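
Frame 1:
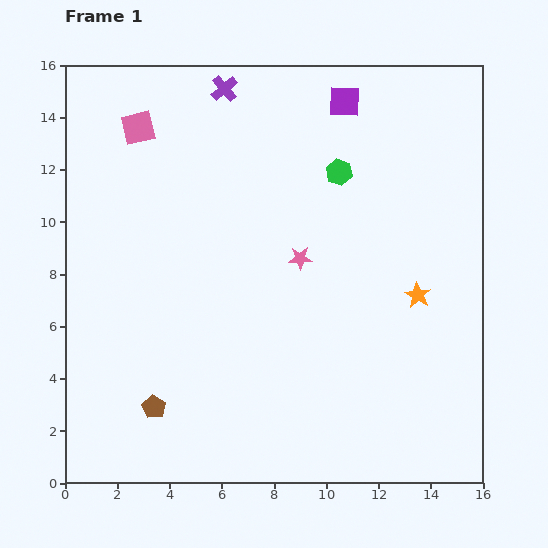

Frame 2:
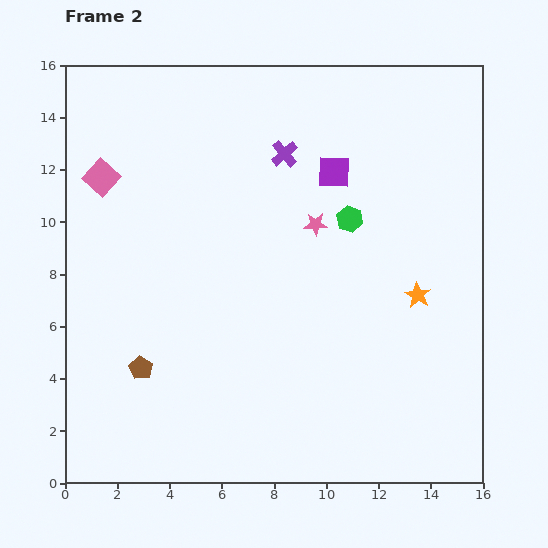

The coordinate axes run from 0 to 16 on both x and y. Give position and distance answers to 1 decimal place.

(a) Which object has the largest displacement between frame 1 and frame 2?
the purple cross

(moved 3.4; next 2.7)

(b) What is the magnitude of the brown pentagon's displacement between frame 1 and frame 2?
1.6

The brown pentagon moved from (3.4, 2.9) to (2.9, 4.4), a distance of √(0.5² + 1.5²) ≈ 1.6.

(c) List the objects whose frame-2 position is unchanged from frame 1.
the orange star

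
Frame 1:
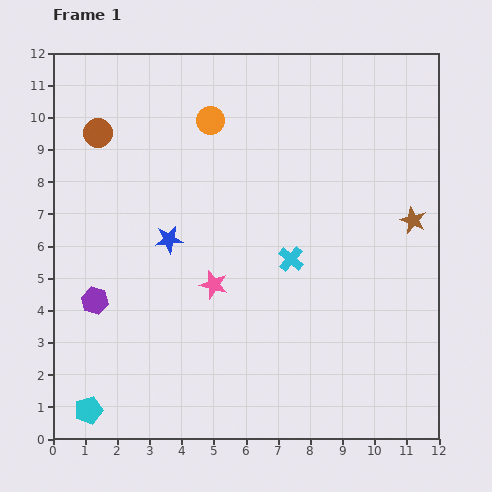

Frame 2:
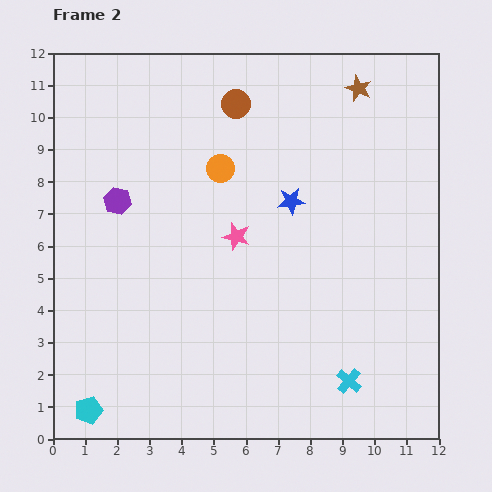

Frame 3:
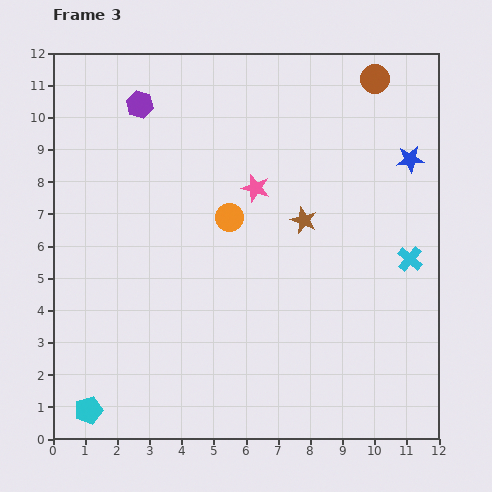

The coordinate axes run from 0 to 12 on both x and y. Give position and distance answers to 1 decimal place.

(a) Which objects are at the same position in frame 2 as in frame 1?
the cyan pentagon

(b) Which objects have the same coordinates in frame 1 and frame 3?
the cyan pentagon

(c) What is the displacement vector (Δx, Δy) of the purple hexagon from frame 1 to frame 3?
(1.4, 6.1)

The purple hexagon was at (1.3, 4.3) in frame 1 and (2.7, 10.4) in frame 3.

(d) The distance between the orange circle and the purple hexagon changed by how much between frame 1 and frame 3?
-2.2

Distance in frame 1: 6.7. Distance in frame 3: 4.5.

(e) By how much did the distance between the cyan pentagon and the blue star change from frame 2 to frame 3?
+3.6

Distance in frame 2: 9.1. Distance in frame 3: 12.7.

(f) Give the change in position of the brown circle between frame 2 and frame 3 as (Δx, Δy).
(4.3, 0.8)

The brown circle was at (5.7, 10.4) in frame 2 and (10.0, 11.2) in frame 3.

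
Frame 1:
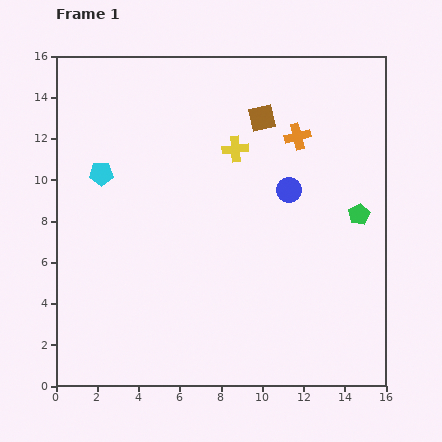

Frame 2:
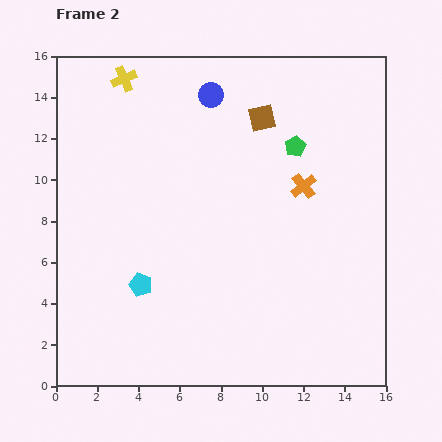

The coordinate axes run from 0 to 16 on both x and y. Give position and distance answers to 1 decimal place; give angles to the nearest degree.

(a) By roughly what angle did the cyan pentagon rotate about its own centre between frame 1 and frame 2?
21° clockwise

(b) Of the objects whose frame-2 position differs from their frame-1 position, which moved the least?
the orange cross

(moved 2.4)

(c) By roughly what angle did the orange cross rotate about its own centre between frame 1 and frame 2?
25° counter-clockwise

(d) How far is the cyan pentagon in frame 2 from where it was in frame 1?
5.7

The cyan pentagon moved from (2.2, 10.3) to (4.1, 4.9), a distance of √(1.9² + 5.4²) ≈ 5.7.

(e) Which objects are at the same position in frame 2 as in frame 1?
the brown square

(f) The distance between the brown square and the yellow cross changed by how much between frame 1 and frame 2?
+5.0

Distance in frame 1: 2.0. Distance in frame 2: 7.0.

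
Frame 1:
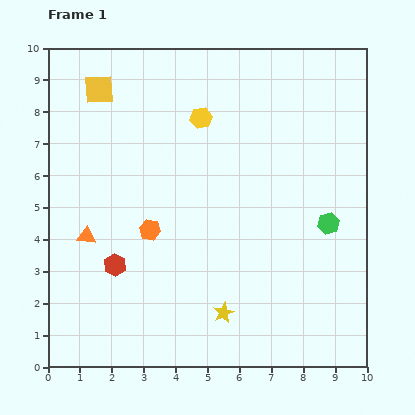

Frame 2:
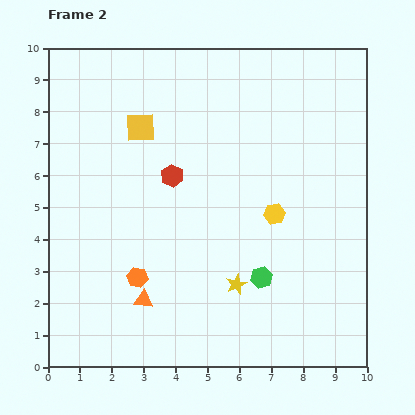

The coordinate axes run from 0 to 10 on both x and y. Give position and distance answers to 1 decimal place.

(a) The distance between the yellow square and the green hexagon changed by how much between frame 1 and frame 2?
-2.3

Distance in frame 1: 8.3. Distance in frame 2: 6.0.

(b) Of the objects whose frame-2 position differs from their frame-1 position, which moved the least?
the yellow star

(moved 1.0)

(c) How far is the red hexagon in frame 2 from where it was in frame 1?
3.3

The red hexagon moved from (2.1, 3.2) to (3.9, 6.0), a distance of √(1.8² + 2.8²) ≈ 3.3.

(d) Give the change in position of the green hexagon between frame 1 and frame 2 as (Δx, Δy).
(-2.1, -1.7)

The green hexagon was at (8.8, 4.5) in frame 1 and (6.7, 2.8) in frame 2.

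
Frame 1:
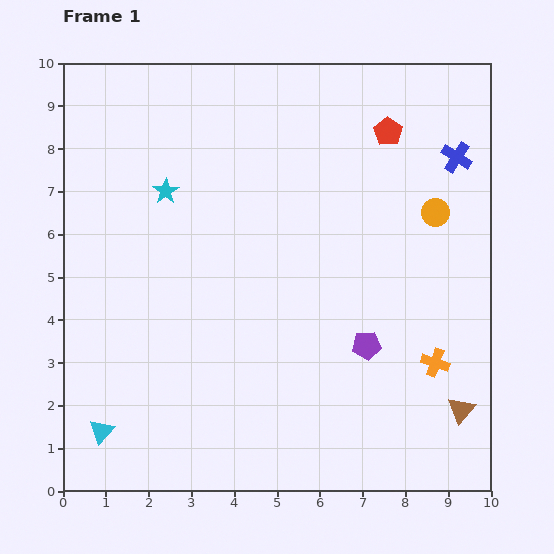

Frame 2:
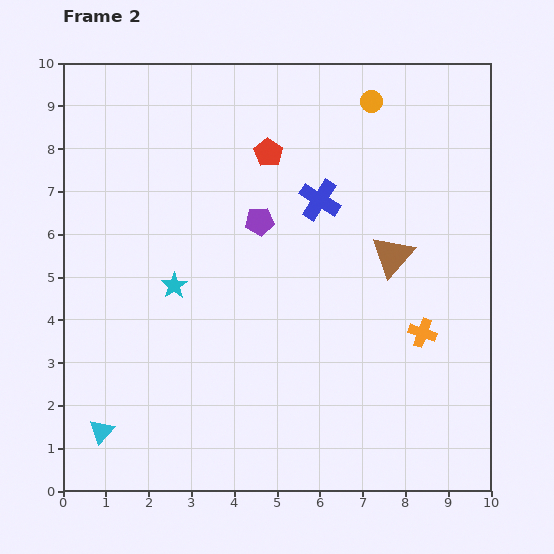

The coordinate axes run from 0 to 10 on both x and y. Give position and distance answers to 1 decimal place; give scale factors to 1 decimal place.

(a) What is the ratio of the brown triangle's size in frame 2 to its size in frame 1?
1.5×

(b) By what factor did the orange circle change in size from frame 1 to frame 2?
0.8×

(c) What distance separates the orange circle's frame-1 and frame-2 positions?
3.0

The orange circle moved from (8.7, 6.5) to (7.2, 9.1), a distance of √(1.5² + 2.6²) ≈ 3.0.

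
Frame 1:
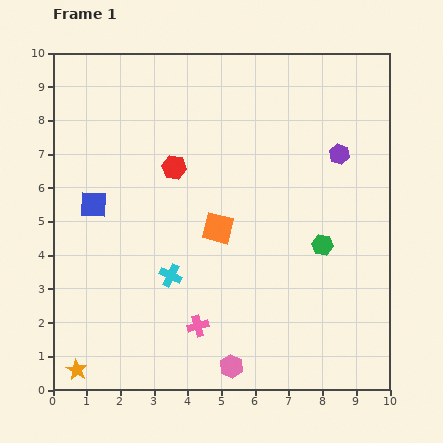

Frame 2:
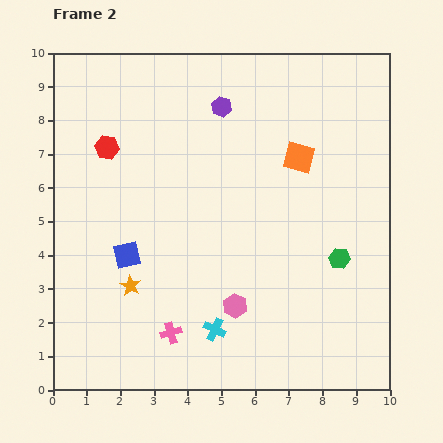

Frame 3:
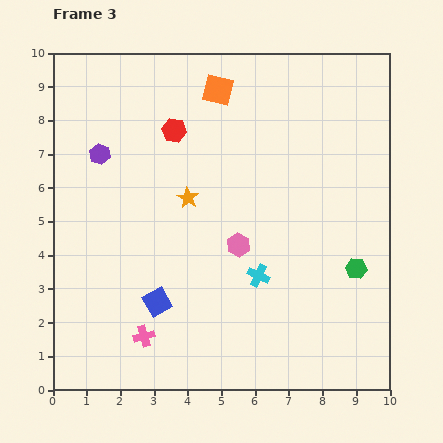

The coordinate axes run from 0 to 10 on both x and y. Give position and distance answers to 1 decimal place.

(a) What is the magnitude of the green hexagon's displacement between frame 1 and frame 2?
0.6

The green hexagon moved from (8.0, 4.3) to (8.5, 3.9), a distance of √(0.5² + 0.4²) ≈ 0.6.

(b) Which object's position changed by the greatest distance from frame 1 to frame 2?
the purple hexagon

(moved 3.8; next 3.2)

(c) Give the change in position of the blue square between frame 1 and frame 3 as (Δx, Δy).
(1.9, -2.9)

The blue square was at (1.2, 5.5) in frame 1 and (3.1, 2.6) in frame 3.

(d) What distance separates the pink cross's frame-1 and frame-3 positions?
1.6

The pink cross moved from (4.3, 1.9) to (2.7, 1.6), a distance of √(1.6² + 0.3²) ≈ 1.6.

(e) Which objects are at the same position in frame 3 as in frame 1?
none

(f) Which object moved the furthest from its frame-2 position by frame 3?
the purple hexagon

(moved 3.9; next 3.1)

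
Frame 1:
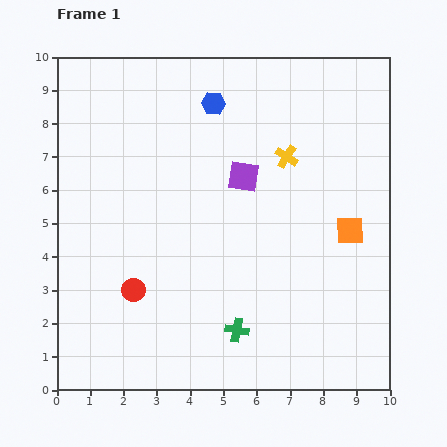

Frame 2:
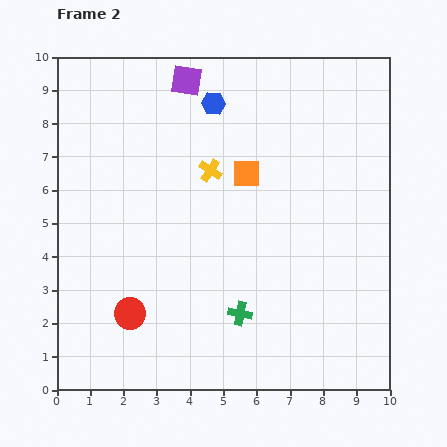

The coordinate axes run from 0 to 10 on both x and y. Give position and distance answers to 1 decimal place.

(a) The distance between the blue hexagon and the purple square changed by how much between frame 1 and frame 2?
-1.3

Distance in frame 1: 2.4. Distance in frame 2: 1.1.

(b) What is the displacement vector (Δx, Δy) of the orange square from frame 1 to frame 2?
(-3.1, 1.7)

The orange square was at (8.8, 4.8) in frame 1 and (5.7, 6.5) in frame 2.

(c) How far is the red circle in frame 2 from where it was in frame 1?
0.7

The red circle moved from (2.3, 3.0) to (2.2, 2.3), a distance of √(0.1² + 0.7²) ≈ 0.7.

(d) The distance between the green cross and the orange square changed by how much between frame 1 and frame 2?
-0.3

Distance in frame 1: 4.5. Distance in frame 2: 4.2.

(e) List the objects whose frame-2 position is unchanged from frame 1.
the blue hexagon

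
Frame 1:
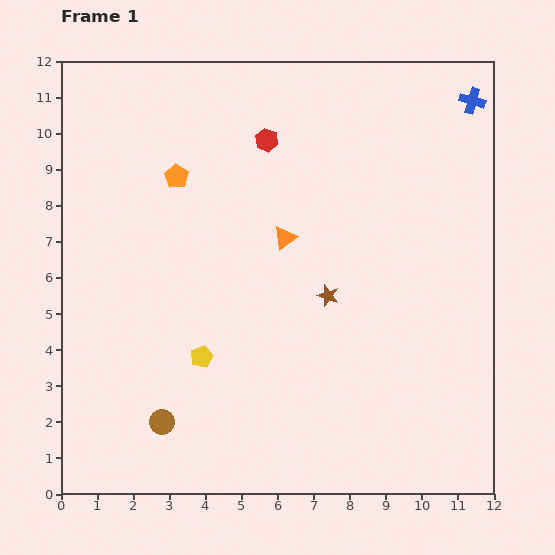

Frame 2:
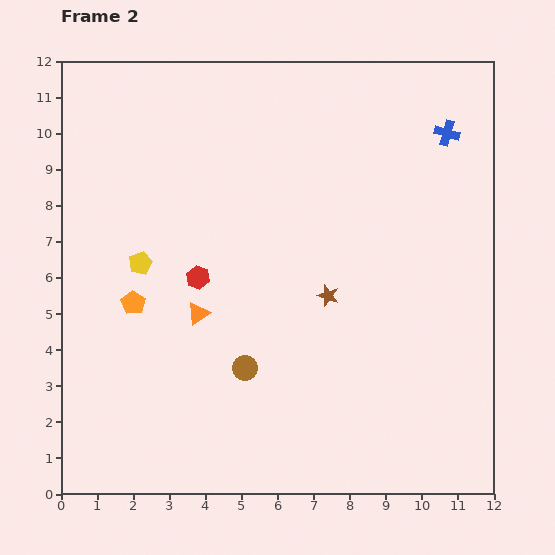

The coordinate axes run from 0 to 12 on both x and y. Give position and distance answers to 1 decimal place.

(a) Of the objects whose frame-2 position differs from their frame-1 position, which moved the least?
the blue cross

(moved 1.1)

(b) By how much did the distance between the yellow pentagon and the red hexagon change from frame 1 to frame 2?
-4.7

Distance in frame 1: 6.3. Distance in frame 2: 1.6.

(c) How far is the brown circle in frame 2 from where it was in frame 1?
2.7

The brown circle moved from (2.8, 2.0) to (5.1, 3.5), a distance of √(2.3² + 1.5²) ≈ 2.7.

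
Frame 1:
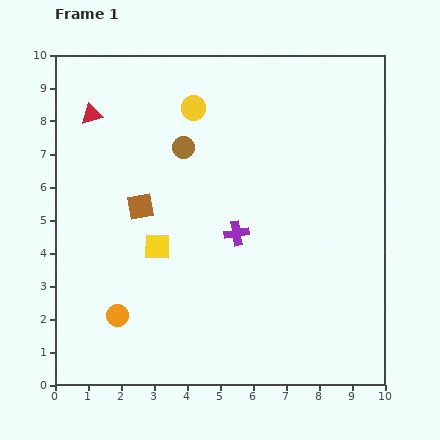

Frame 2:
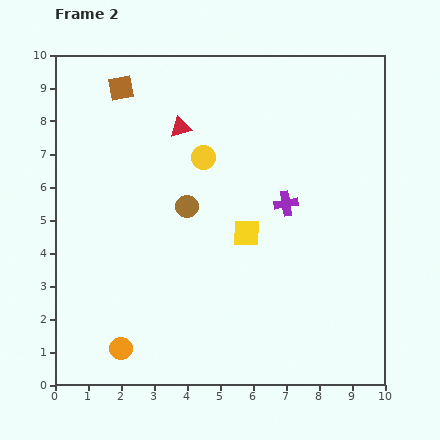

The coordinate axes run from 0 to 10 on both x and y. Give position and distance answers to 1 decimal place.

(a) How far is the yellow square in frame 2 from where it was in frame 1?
2.7

The yellow square moved from (3.1, 4.2) to (5.8, 4.6), a distance of √(2.7² + 0.4²) ≈ 2.7.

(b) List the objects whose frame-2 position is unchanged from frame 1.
none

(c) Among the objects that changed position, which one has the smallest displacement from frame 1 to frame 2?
the orange circle

(moved 1.0)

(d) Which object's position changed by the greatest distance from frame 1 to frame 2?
the brown square

(moved 3.6; next 2.7)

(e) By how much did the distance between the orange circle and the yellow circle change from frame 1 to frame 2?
-0.4

Distance in frame 1: 6.7. Distance in frame 2: 6.3.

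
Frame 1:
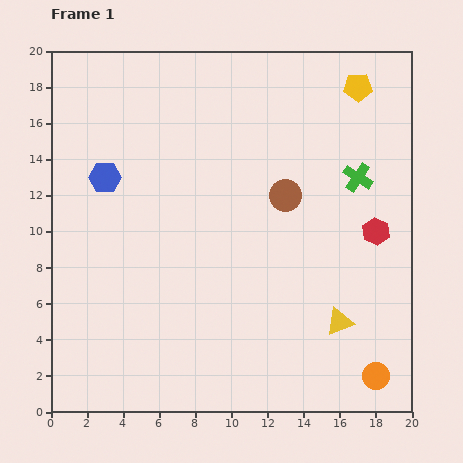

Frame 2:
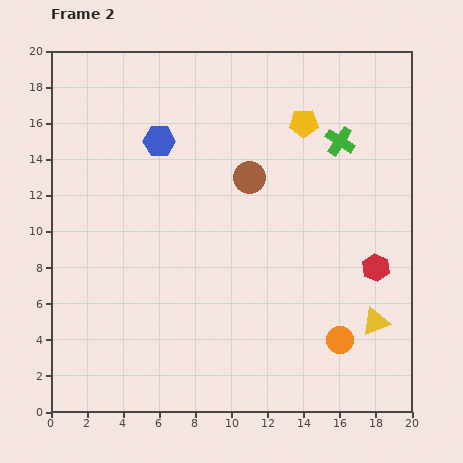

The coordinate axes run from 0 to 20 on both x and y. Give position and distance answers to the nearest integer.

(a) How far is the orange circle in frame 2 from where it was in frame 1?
3

The orange circle moved from (18, 2) to (16, 4), a distance of √(2² + 2²) ≈ 3.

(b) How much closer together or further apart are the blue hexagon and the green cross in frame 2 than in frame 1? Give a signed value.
-4

Distance in frame 1: 14. Distance in frame 2: 10.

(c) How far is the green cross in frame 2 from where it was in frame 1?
2

The green cross moved from (17, 13) to (16, 15), a distance of √(1² + 2²) ≈ 2.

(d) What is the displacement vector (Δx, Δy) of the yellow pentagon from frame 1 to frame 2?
(-3, -2)

The yellow pentagon was at (17, 18) in frame 1 and (14, 16) in frame 2.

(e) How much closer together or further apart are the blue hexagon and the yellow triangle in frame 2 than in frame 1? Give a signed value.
+1

Distance in frame 1: 15. Distance in frame 2: 16.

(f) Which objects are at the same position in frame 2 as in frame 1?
none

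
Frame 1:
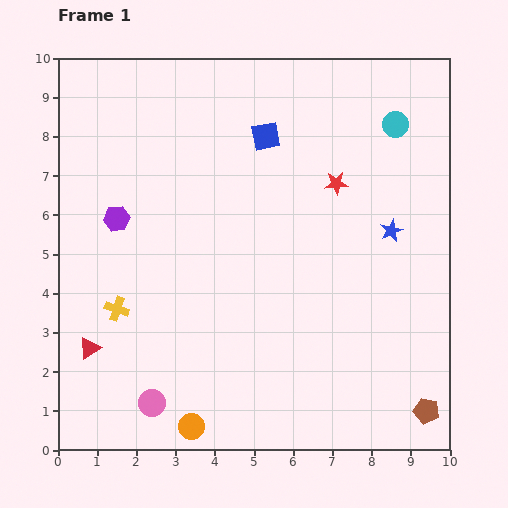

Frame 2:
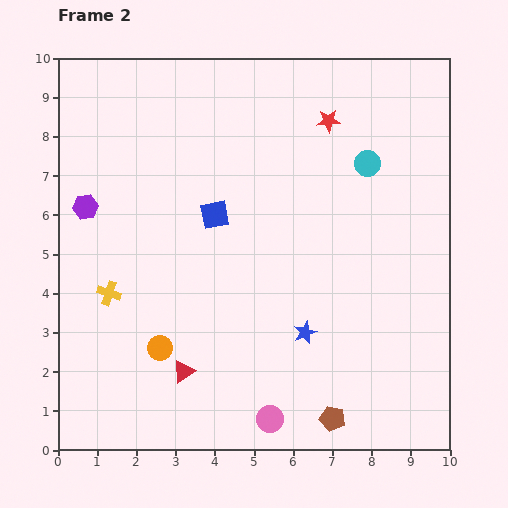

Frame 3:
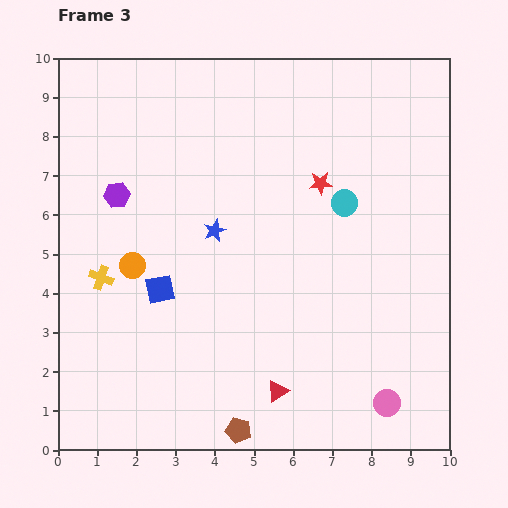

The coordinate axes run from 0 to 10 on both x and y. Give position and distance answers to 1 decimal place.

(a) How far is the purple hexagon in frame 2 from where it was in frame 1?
0.9

The purple hexagon moved from (1.5, 5.9) to (0.7, 6.2), a distance of √(0.8² + 0.3²) ≈ 0.9.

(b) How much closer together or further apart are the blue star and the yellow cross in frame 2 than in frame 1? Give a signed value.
-2.2

Distance in frame 1: 7.3. Distance in frame 2: 5.1.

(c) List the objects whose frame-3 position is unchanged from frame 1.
none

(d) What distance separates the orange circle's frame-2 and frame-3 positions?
2.2

The orange circle moved from (2.6, 2.6) to (1.9, 4.7), a distance of √(0.7² + 2.1²) ≈ 2.2.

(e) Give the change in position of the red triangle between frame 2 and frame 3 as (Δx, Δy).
(2.4, -0.5)

The red triangle was at (3.2, 2.0) in frame 2 and (5.6, 1.5) in frame 3.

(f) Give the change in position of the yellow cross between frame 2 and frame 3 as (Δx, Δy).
(-0.2, 0.4)

The yellow cross was at (1.3, 4.0) in frame 2 and (1.1, 4.4) in frame 3.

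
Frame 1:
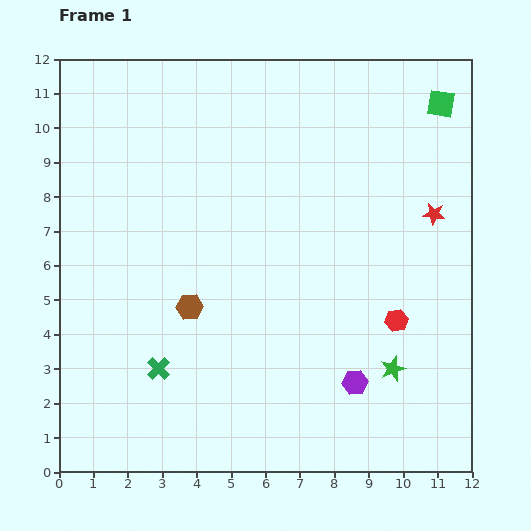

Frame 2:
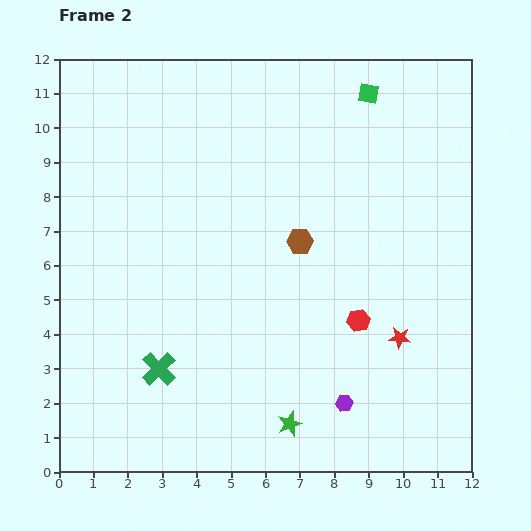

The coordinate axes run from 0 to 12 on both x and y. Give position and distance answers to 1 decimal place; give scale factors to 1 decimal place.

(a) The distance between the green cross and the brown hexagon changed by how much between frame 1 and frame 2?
+3.5

Distance in frame 1: 2.0. Distance in frame 2: 5.5.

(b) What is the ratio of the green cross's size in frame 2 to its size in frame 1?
1.5×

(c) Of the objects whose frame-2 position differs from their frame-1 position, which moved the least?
the purple hexagon

(moved 0.7)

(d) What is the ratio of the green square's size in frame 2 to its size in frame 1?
0.7×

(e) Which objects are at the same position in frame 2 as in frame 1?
the green cross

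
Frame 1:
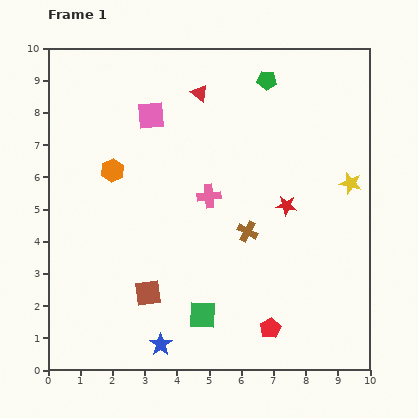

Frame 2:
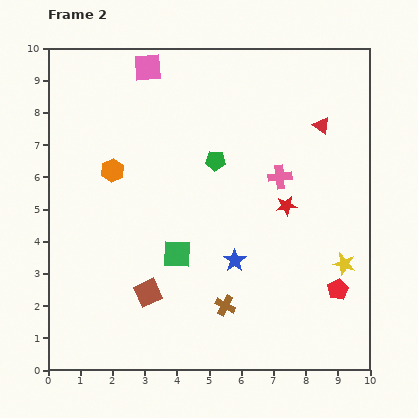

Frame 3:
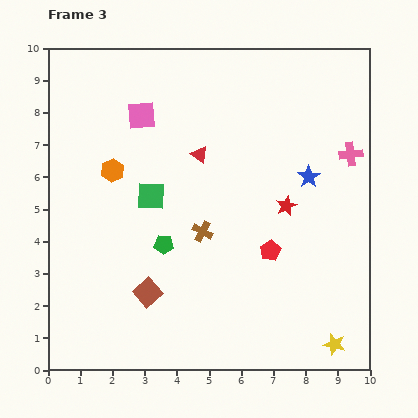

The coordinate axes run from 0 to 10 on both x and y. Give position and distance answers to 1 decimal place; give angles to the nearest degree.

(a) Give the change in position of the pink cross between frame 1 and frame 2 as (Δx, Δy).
(2.2, 0.6)

The pink cross was at (5.0, 5.4) in frame 1 and (7.2, 6.0) in frame 2.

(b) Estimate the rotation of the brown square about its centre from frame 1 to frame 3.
34° counter-clockwise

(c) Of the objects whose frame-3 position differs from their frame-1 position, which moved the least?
the pink square

(moved 0.3)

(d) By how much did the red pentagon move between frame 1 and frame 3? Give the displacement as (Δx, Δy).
(0.0, 2.4)

The red pentagon was at (6.9, 1.3) in frame 1 and (6.9, 3.7) in frame 3.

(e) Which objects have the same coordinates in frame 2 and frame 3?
the brown square, the red star, the orange hexagon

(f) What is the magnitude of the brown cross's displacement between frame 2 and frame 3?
2.4

The brown cross moved from (5.5, 2.0) to (4.8, 4.3), a distance of √(0.7² + 2.3²) ≈ 2.4.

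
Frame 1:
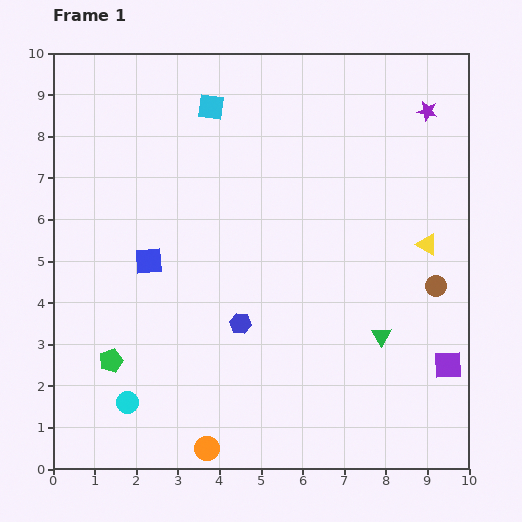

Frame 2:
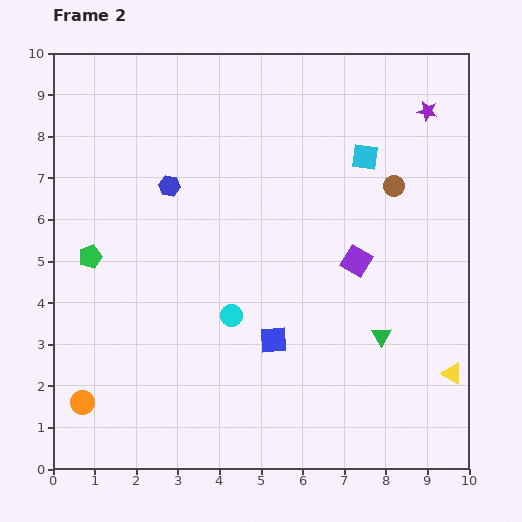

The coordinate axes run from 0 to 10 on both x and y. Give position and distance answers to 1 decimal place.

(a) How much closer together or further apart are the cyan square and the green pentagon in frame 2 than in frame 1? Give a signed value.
+0.4

Distance in frame 1: 6.6. Distance in frame 2: 7.0.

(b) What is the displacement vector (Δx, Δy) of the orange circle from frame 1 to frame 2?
(-3.0, 1.1)

The orange circle was at (3.7, 0.5) in frame 1 and (0.7, 1.6) in frame 2.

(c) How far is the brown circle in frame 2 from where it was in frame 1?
2.6

The brown circle moved from (9.2, 4.4) to (8.2, 6.8), a distance of √(1.0² + 2.4²) ≈ 2.6.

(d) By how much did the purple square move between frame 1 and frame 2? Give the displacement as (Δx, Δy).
(-2.2, 2.5)

The purple square was at (9.5, 2.5) in frame 1 and (7.3, 5.0) in frame 2.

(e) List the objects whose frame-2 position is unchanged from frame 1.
the green triangle, the purple star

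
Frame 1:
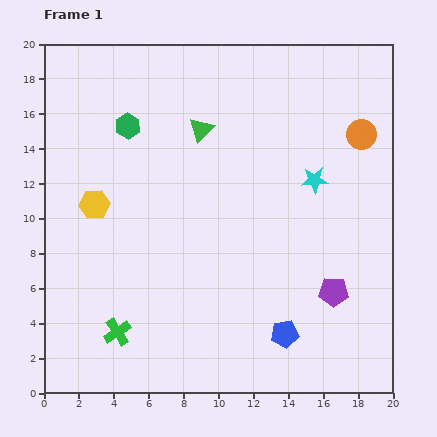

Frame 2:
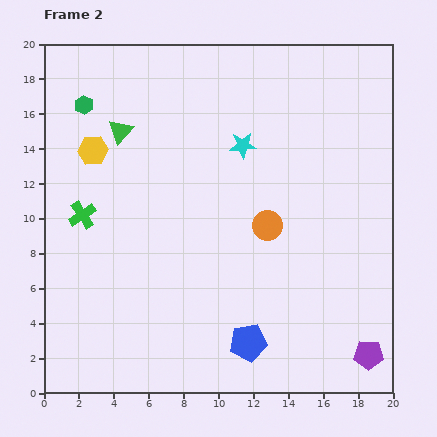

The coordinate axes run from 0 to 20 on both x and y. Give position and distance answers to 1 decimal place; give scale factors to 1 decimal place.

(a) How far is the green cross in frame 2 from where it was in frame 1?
7.0

The green cross moved from (4.2, 3.5) to (2.2, 10.2), a distance of √(2.0² + 6.7²) ≈ 7.0.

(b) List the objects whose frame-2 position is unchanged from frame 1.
none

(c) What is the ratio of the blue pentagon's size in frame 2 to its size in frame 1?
1.4×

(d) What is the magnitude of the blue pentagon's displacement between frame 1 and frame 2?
2.2

The blue pentagon moved from (13.8, 3.4) to (11.7, 2.9), a distance of √(2.1² + 0.5²) ≈ 2.2.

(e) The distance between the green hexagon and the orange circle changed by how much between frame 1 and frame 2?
-0.8

Distance in frame 1: 13.4. Distance in frame 2: 12.6.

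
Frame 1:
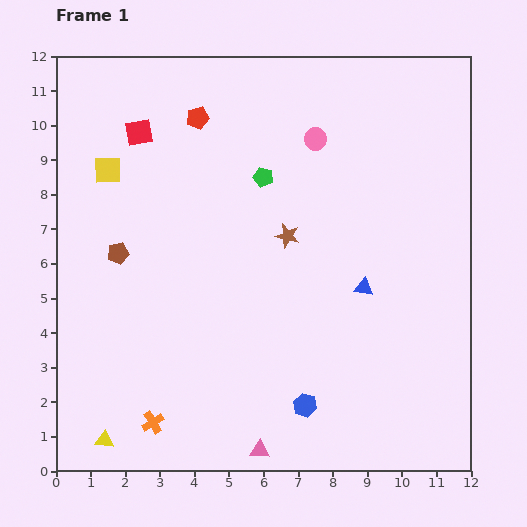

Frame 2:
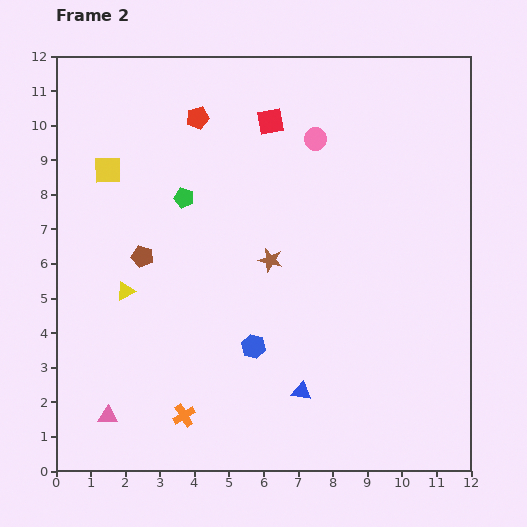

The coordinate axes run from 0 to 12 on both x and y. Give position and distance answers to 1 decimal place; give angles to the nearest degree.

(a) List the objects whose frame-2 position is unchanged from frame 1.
the yellow square, the pink circle, the red pentagon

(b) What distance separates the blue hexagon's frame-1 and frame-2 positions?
2.3

The blue hexagon moved from (7.2, 1.9) to (5.7, 3.6), a distance of √(1.5² + 1.7²) ≈ 2.3.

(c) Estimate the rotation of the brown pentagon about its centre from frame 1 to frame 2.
27° clockwise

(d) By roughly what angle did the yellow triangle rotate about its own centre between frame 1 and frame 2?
34° counter-clockwise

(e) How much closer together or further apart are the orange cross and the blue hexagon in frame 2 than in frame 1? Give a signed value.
-1.6

Distance in frame 1: 4.4. Distance in frame 2: 2.8.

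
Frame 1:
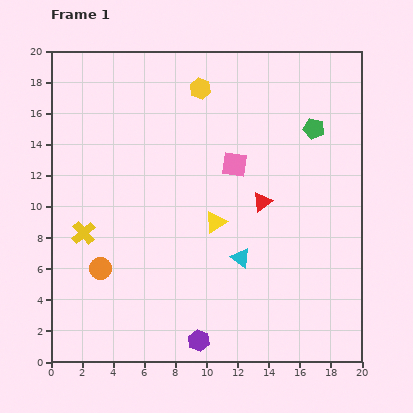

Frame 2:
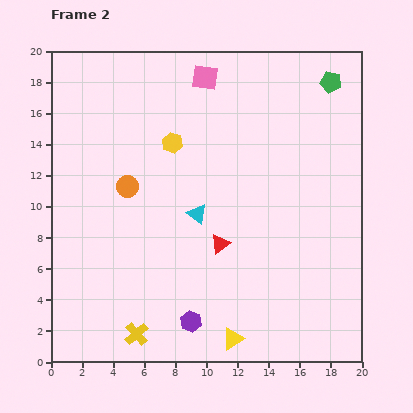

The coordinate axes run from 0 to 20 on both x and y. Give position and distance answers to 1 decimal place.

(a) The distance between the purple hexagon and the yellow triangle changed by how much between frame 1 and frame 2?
-4.8

Distance in frame 1: 7.7. Distance in frame 2: 2.9.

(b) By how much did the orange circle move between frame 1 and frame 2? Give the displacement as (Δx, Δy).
(1.7, 5.3)

The orange circle was at (3.2, 6.0) in frame 1 and (4.9, 11.3) in frame 2.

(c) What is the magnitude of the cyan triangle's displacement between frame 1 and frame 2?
4.0

The cyan triangle moved from (12.2, 6.7) to (9.4, 9.5), a distance of √(2.8² + 2.8²) ≈ 4.0.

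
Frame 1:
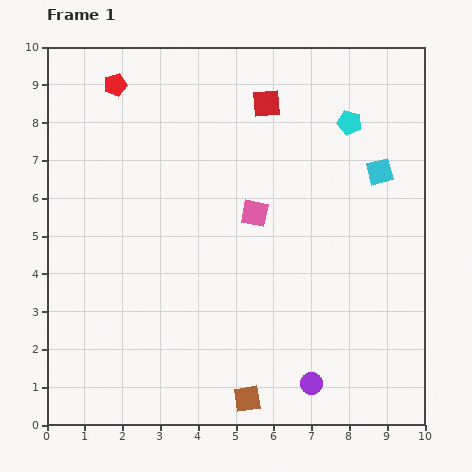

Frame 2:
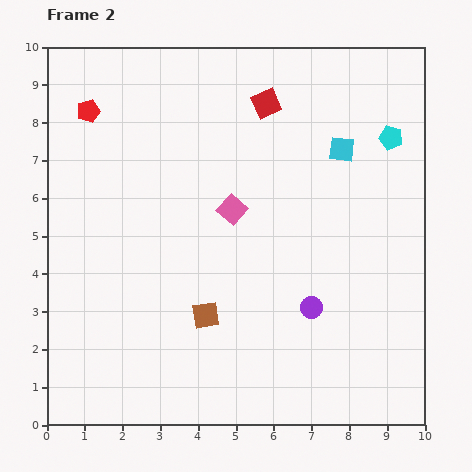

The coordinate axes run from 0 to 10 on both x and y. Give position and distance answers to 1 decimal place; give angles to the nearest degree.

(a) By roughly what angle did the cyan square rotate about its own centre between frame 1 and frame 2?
21° clockwise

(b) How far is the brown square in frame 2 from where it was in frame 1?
2.5

The brown square moved from (5.3, 0.7) to (4.2, 2.9), a distance of √(1.1² + 2.2²) ≈ 2.5.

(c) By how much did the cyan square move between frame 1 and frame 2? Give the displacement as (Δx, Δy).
(-1.0, 0.6)

The cyan square was at (8.8, 6.7) in frame 1 and (7.8, 7.3) in frame 2.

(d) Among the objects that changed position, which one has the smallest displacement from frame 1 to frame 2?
the pink square

(moved 0.6)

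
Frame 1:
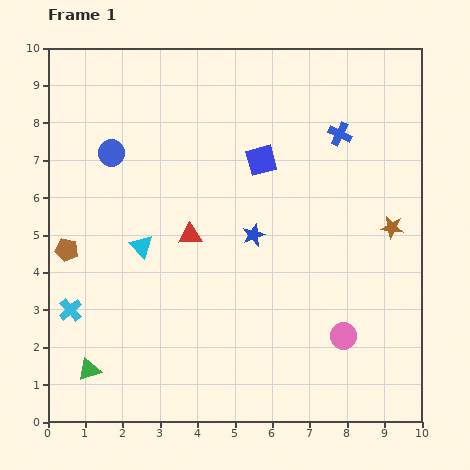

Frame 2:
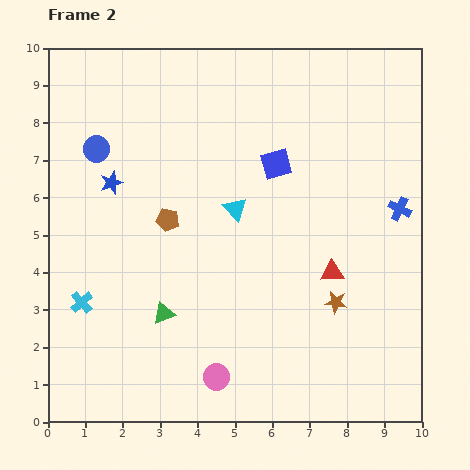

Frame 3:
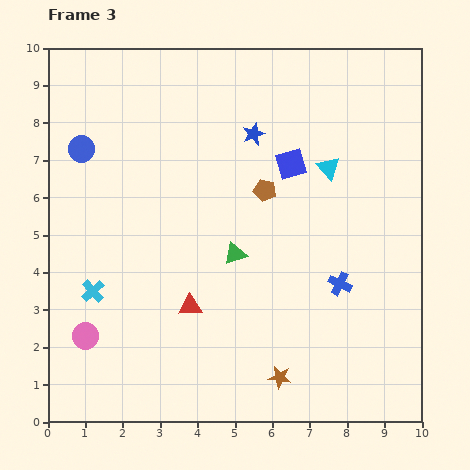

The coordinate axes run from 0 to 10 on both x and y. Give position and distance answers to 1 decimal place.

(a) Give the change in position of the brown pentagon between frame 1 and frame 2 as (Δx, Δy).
(2.7, 0.8)

The brown pentagon was at (0.5, 4.6) in frame 1 and (3.2, 5.4) in frame 2.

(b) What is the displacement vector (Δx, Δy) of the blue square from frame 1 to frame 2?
(0.4, -0.1)

The blue square was at (5.7, 7.0) in frame 1 and (6.1, 6.9) in frame 2.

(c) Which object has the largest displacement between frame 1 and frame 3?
the pink circle

(moved 6.9; next 5.5)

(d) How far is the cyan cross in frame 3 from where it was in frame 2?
0.4

The cyan cross moved from (0.9, 3.2) to (1.2, 3.5), a distance of √(0.3² + 0.3²) ≈ 0.4.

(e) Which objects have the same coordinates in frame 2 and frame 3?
none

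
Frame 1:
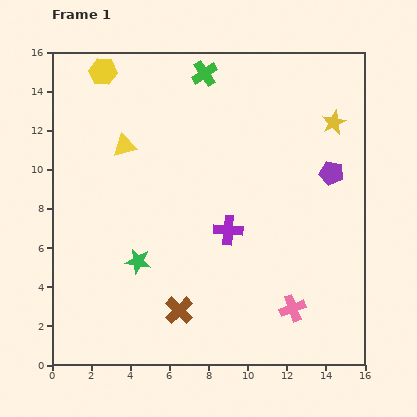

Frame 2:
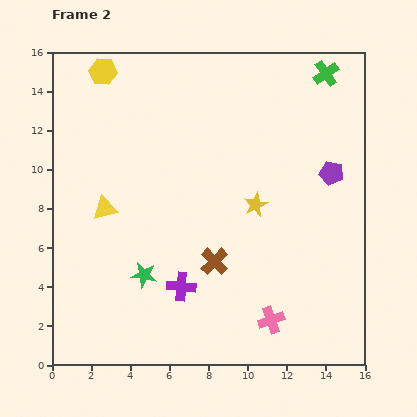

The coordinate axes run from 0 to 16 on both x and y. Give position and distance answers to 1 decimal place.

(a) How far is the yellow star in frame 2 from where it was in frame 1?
5.8

The yellow star moved from (14.4, 12.4) to (10.4, 8.2), a distance of √(4.0² + 4.2²) ≈ 5.8.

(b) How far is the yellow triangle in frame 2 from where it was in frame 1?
3.4

The yellow triangle moved from (3.7, 11.2) to (2.7, 8.0), a distance of √(1.0² + 3.2²) ≈ 3.4.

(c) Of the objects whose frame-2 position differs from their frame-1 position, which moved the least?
the green star

(moved 0.8)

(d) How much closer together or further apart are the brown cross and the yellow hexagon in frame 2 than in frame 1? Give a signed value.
-1.5

Distance in frame 1: 12.8. Distance in frame 2: 11.3.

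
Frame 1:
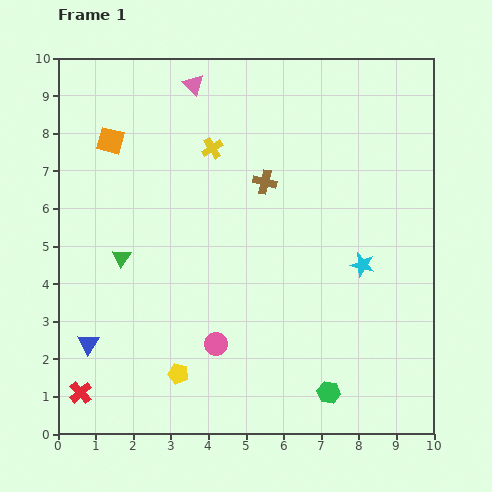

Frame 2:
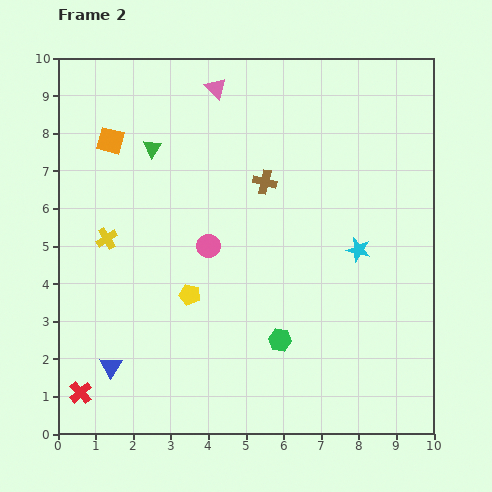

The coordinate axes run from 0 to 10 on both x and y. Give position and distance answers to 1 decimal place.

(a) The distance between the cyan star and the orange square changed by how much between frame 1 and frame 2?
-0.3

Distance in frame 1: 7.5. Distance in frame 2: 7.2.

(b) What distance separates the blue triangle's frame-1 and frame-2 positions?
0.8

The blue triangle moved from (0.8, 2.4) to (1.4, 1.8), a distance of √(0.6² + 0.6²) ≈ 0.8.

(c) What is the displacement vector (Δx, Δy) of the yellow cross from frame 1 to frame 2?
(-2.8, -2.4)

The yellow cross was at (4.1, 7.6) in frame 1 and (1.3, 5.2) in frame 2.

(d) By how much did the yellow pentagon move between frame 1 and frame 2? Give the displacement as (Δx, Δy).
(0.3, 2.1)

The yellow pentagon was at (3.2, 1.6) in frame 1 and (3.5, 3.7) in frame 2.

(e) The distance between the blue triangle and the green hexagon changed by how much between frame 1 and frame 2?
-1.9

Distance in frame 1: 6.5. Distance in frame 2: 4.6.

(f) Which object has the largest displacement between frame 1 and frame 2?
the yellow cross

(moved 3.7; next 3.0)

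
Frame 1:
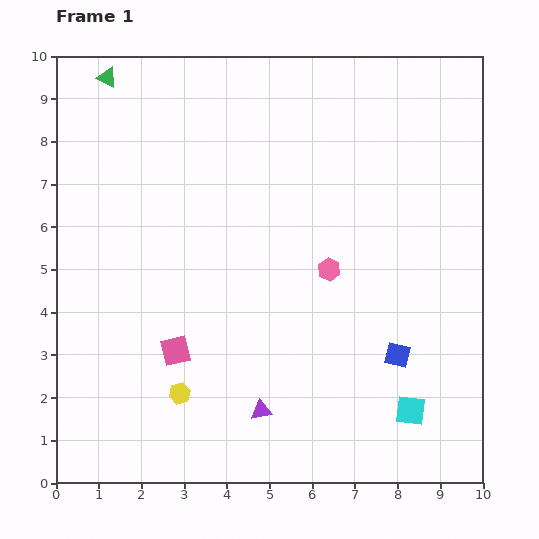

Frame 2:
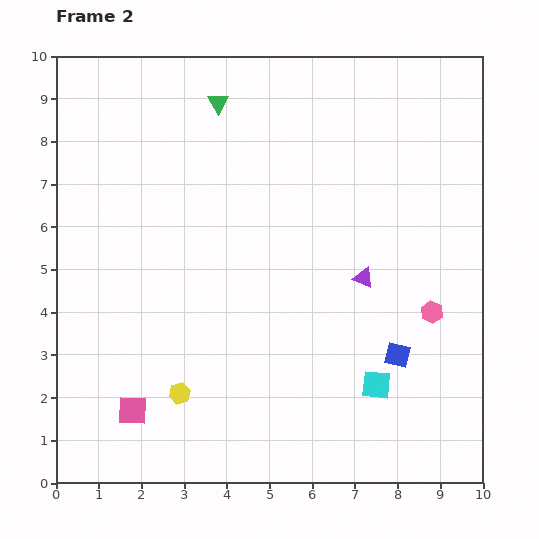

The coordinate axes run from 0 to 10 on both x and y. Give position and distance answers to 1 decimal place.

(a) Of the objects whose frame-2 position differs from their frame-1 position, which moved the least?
the cyan square

(moved 1.0)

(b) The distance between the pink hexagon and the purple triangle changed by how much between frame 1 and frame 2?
-1.9

Distance in frame 1: 3.7. Distance in frame 2: 1.8.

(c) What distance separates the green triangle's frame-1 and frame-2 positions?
2.7

The green triangle moved from (1.2, 9.5) to (3.8, 8.9), a distance of √(2.6² + 0.6²) ≈ 2.7.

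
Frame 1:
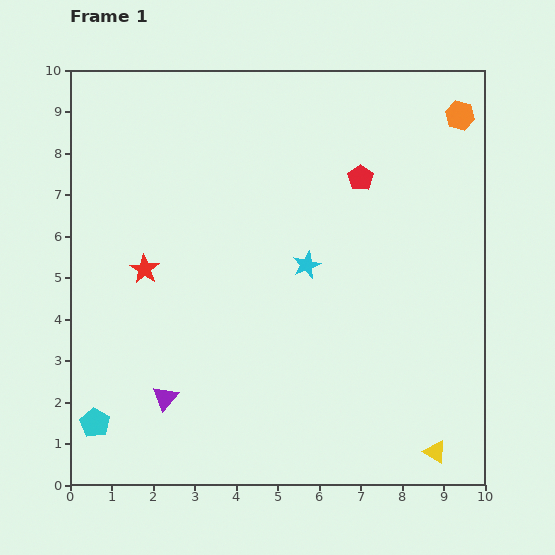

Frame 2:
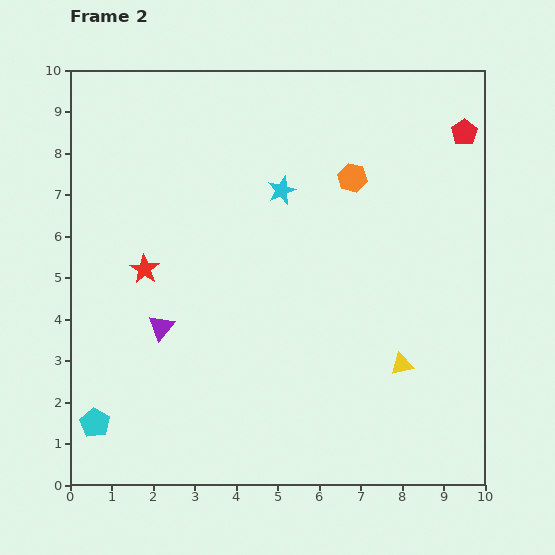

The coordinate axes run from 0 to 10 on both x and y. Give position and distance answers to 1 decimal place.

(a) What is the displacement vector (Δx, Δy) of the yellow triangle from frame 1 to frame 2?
(-0.8, 2.1)

The yellow triangle was at (8.8, 0.8) in frame 1 and (8.0, 2.9) in frame 2.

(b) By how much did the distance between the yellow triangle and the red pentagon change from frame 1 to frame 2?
-1.0

Distance in frame 1: 6.8. Distance in frame 2: 5.8.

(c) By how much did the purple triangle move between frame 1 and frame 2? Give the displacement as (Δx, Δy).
(-0.1, 1.7)

The purple triangle was at (2.3, 2.1) in frame 1 and (2.2, 3.8) in frame 2.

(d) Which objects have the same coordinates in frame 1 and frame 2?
the cyan pentagon, the red star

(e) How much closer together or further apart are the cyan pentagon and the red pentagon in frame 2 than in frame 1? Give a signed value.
+2.6

Distance in frame 1: 8.7. Distance in frame 2: 11.3.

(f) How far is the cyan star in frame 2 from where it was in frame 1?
1.9

The cyan star moved from (5.7, 5.3) to (5.1, 7.1), a distance of √(0.6² + 1.8²) ≈ 1.9.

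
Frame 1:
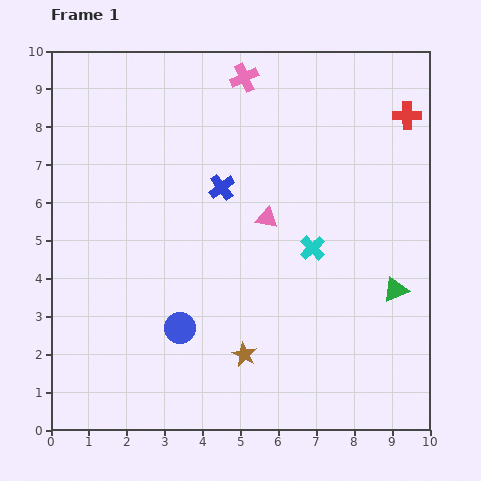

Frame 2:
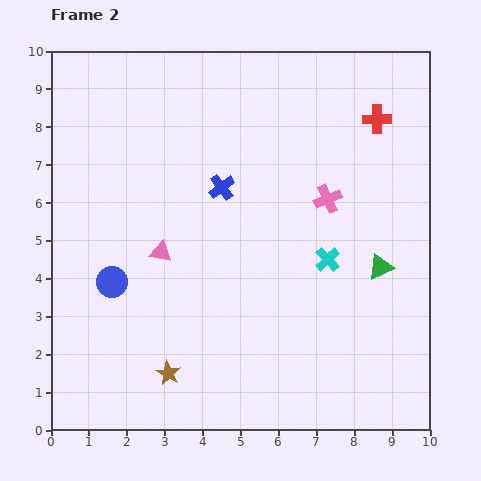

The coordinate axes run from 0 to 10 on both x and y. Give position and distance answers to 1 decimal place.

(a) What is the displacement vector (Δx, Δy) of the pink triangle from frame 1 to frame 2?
(-2.8, -0.9)

The pink triangle was at (5.7, 5.6) in frame 1 and (2.9, 4.7) in frame 2.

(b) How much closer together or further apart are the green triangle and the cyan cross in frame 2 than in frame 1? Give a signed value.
-1.1

Distance in frame 1: 2.5. Distance in frame 2: 1.4.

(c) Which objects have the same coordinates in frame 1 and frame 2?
the blue cross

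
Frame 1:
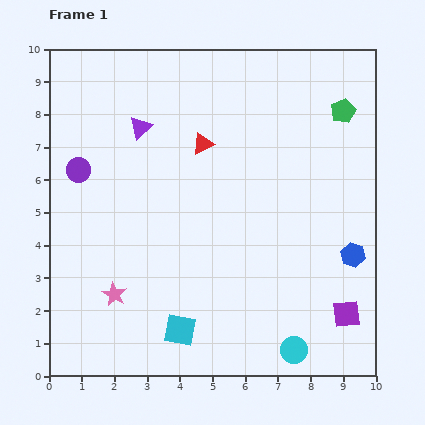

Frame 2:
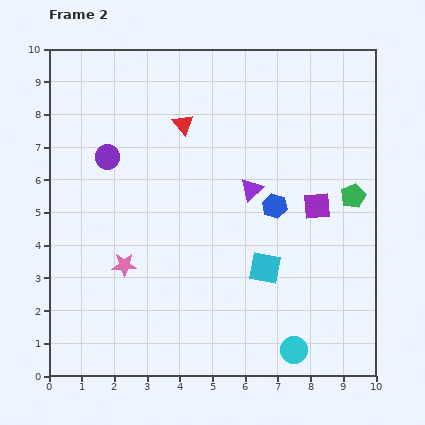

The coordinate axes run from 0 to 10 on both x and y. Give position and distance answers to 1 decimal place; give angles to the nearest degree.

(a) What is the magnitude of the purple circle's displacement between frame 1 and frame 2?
1.0

The purple circle moved from (0.9, 6.3) to (1.8, 6.7), a distance of √(0.9² + 0.4²) ≈ 1.0.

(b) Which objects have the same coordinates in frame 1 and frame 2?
the cyan circle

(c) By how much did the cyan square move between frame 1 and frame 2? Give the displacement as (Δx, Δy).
(2.6, 1.9)

The cyan square was at (4.0, 1.4) in frame 1 and (6.6, 3.3) in frame 2.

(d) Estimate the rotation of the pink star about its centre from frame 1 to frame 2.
29° counter-clockwise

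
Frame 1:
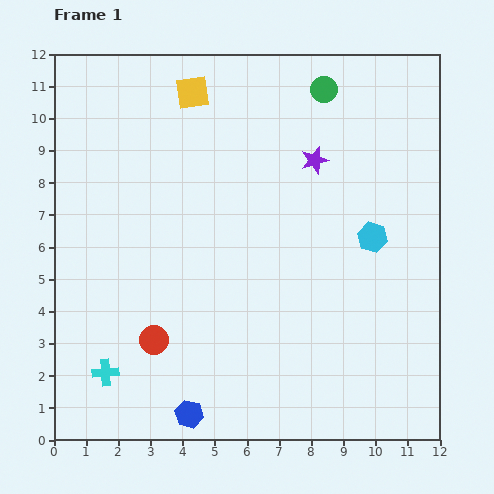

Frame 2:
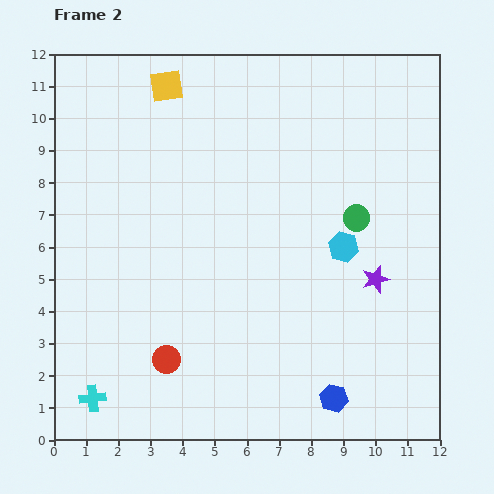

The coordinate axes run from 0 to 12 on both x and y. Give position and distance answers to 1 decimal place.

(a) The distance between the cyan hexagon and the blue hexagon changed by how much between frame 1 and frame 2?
-3.2

Distance in frame 1: 7.9. Distance in frame 2: 4.7.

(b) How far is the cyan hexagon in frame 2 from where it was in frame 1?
0.9

The cyan hexagon moved from (9.9, 6.3) to (9.0, 6.0), a distance of √(0.9² + 0.3²) ≈ 0.9.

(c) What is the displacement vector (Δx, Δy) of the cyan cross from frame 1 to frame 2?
(-0.4, -0.8)

The cyan cross was at (1.6, 2.1) in frame 1 and (1.2, 1.3) in frame 2.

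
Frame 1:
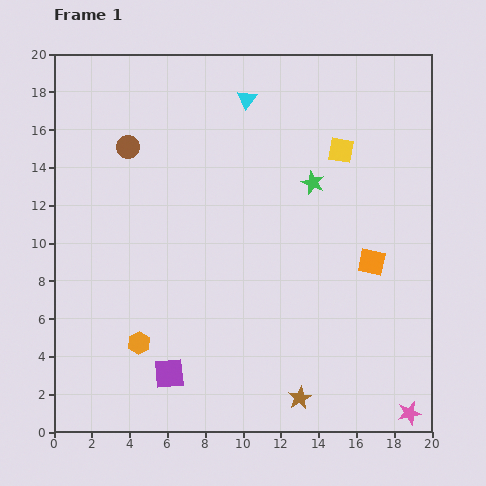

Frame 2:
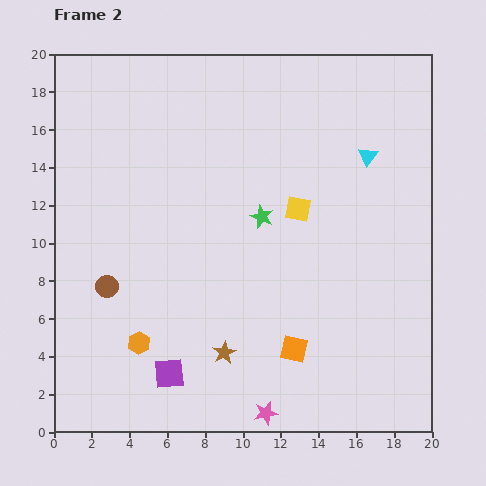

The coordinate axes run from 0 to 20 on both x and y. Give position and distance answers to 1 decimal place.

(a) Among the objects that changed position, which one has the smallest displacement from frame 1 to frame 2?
the green star

(moved 3.2)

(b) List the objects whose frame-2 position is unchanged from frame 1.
the purple square, the orange hexagon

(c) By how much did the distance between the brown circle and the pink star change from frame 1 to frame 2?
-9.8

Distance in frame 1: 20.5. Distance in frame 2: 10.7.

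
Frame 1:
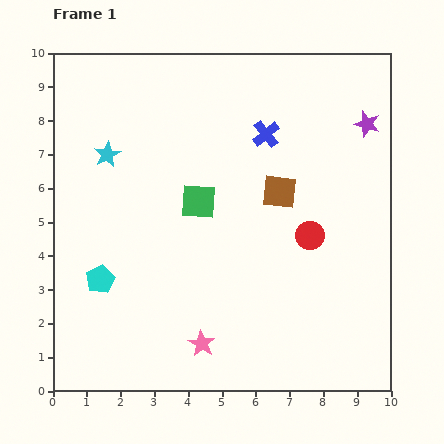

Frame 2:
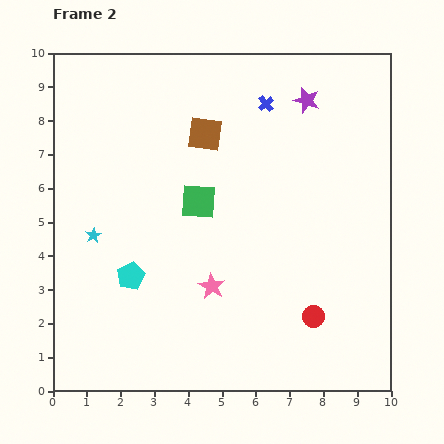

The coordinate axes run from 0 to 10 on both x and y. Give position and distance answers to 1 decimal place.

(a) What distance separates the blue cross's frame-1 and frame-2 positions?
0.9

The blue cross moved from (6.3, 7.6) to (6.3, 8.5), a distance of √(0.0² + 0.9²) ≈ 0.9.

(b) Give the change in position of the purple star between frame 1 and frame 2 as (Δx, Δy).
(-1.8, 0.7)

The purple star was at (9.3, 7.9) in frame 1 and (7.5, 8.6) in frame 2.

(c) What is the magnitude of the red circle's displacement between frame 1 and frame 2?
2.4

The red circle moved from (7.6, 4.6) to (7.7, 2.2), a distance of √(0.1² + 2.4²) ≈ 2.4.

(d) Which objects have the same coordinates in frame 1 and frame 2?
the green square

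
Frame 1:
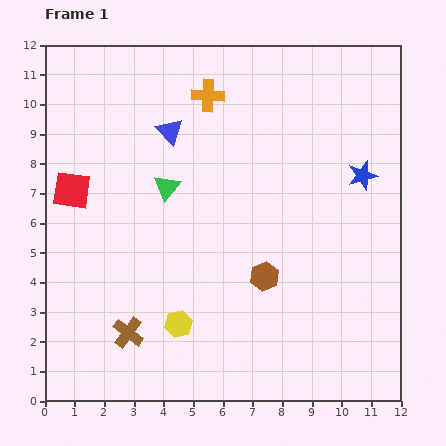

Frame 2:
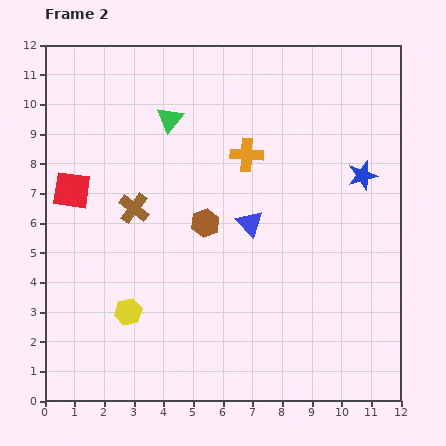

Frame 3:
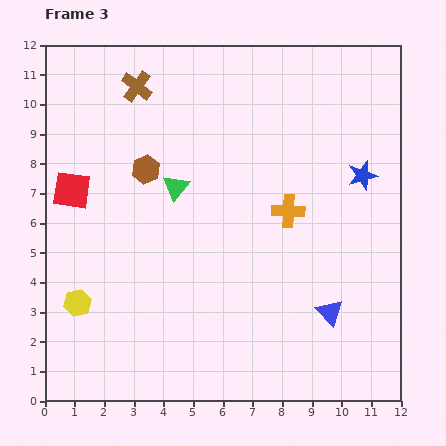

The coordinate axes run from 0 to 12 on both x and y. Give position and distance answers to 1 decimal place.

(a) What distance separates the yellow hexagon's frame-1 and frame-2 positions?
1.7

The yellow hexagon moved from (4.5, 2.6) to (2.8, 3.0), a distance of √(1.7² + 0.4²) ≈ 1.7.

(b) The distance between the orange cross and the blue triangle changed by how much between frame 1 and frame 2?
+0.5

Distance in frame 1: 1.8. Distance in frame 2: 2.3.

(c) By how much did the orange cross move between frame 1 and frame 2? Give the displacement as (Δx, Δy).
(1.3, -2.0)

The orange cross was at (5.5, 10.3) in frame 1 and (6.8, 8.3) in frame 2.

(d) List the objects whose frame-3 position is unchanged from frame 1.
the red square, the blue star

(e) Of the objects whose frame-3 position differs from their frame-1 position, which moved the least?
the green triangle

(moved 0.3)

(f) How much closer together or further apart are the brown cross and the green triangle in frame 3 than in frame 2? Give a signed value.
+0.4

Distance in frame 2: 3.2. Distance in frame 3: 3.6.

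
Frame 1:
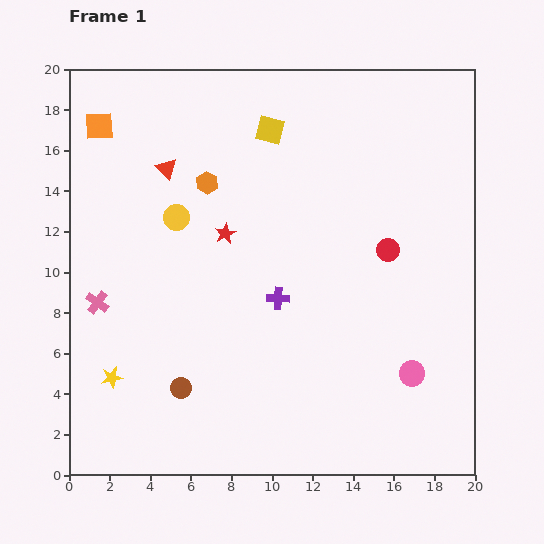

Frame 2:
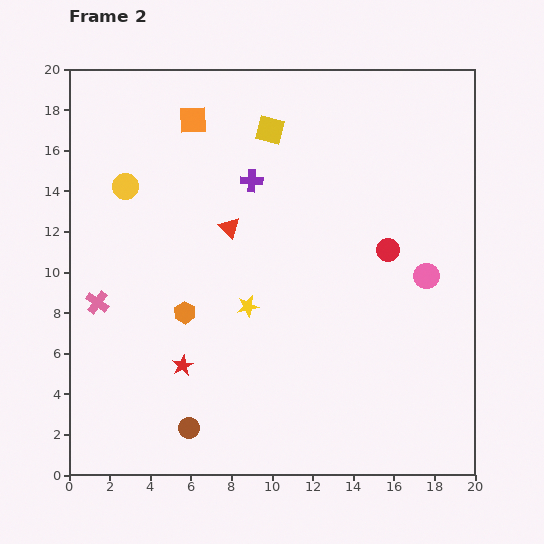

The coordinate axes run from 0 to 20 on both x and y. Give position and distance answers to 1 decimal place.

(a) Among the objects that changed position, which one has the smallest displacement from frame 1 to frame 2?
the brown circle

(moved 2.0)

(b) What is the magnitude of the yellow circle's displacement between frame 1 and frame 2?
2.9

The yellow circle moved from (5.3, 12.7) to (2.8, 14.2), a distance of √(2.5² + 1.5²) ≈ 2.9.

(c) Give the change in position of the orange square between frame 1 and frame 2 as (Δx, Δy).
(4.6, 0.3)

The orange square was at (1.5, 17.2) in frame 1 and (6.1, 17.5) in frame 2.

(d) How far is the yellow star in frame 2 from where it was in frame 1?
7.6

The yellow star moved from (2.1, 4.8) to (8.8, 8.3), a distance of √(6.7² + 3.5²) ≈ 7.6.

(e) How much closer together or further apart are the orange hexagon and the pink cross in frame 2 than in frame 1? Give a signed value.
-3.7

Distance in frame 1: 8.0. Distance in frame 2: 4.3.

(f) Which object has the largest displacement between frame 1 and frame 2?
the yellow star

(moved 7.6; next 6.8)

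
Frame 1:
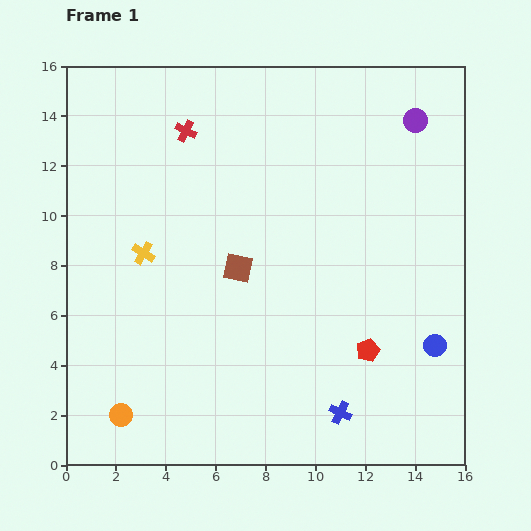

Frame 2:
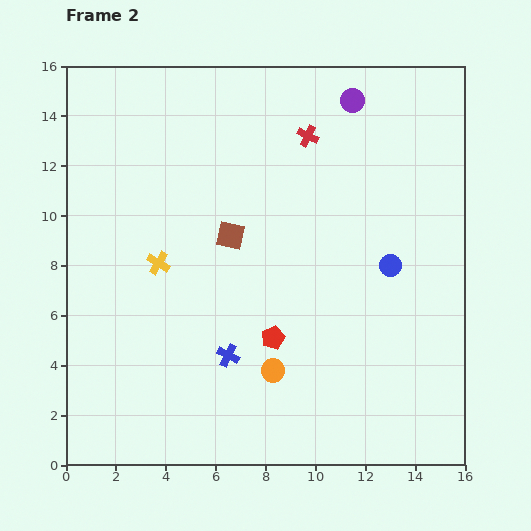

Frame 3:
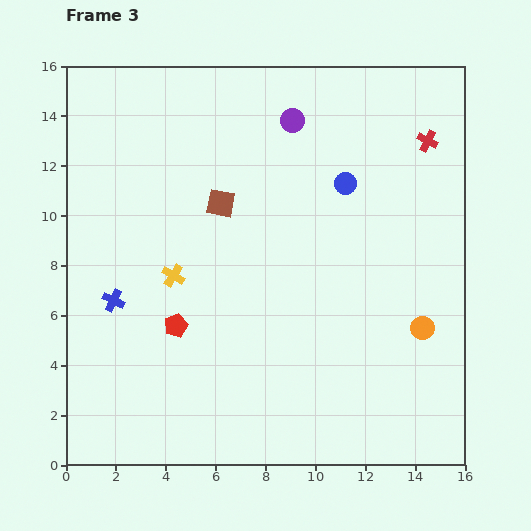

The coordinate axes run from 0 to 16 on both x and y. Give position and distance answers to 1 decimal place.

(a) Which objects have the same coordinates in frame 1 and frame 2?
none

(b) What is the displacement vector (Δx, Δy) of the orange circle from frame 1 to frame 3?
(12.1, 3.5)

The orange circle was at (2.2, 2.0) in frame 1 and (14.3, 5.5) in frame 3.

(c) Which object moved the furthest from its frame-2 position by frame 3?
the orange circle

(moved 6.2; next 5.1)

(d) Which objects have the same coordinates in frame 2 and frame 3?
none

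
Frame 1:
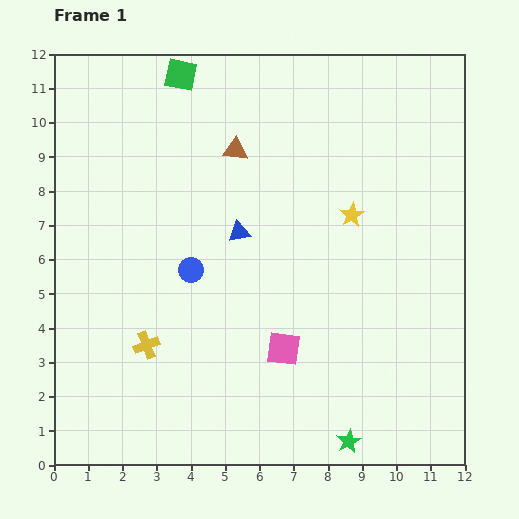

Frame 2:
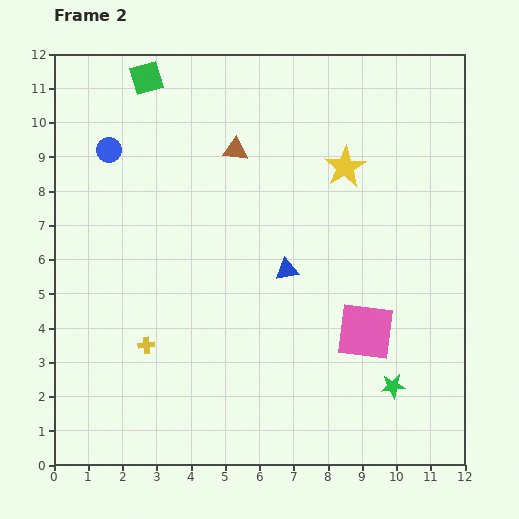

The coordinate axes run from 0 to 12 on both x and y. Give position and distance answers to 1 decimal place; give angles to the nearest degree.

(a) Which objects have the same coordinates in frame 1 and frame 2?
the brown triangle, the yellow cross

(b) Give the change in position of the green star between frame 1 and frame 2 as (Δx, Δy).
(1.3, 1.6)

The green star was at (8.6, 0.7) in frame 1 and (9.9, 2.3) in frame 2.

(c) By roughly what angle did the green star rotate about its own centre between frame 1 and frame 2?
21° clockwise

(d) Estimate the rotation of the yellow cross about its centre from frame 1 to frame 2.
16° clockwise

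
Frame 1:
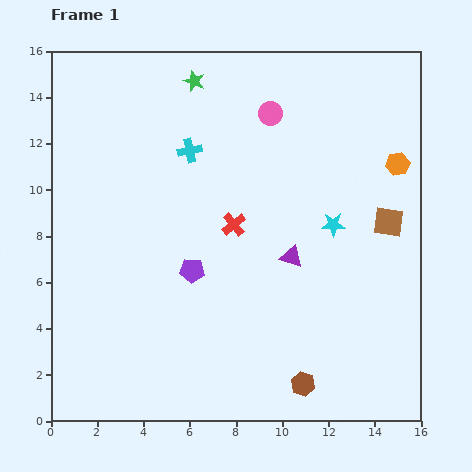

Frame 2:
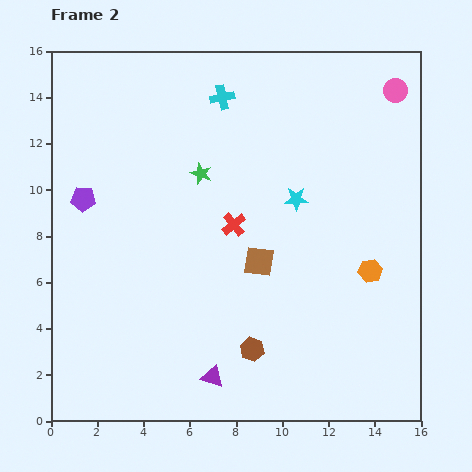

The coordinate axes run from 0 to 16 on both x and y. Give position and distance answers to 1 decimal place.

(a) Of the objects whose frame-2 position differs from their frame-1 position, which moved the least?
the cyan star

(moved 1.9)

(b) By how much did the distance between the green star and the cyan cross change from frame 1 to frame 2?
+0.4

Distance in frame 1: 3.0. Distance in frame 2: 3.4.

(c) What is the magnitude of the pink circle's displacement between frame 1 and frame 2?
5.5

The pink circle moved from (9.5, 13.3) to (14.9, 14.3), a distance of √(5.4² + 1.0²) ≈ 5.5.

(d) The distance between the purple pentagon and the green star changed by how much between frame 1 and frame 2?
-3.0

Distance in frame 1: 8.2. Distance in frame 2: 5.2.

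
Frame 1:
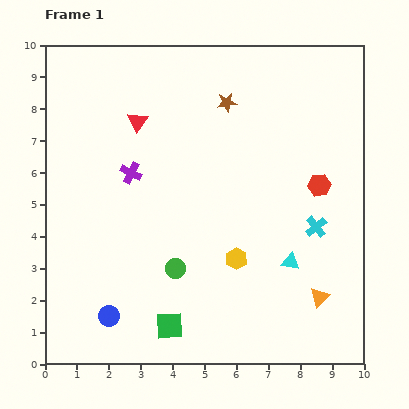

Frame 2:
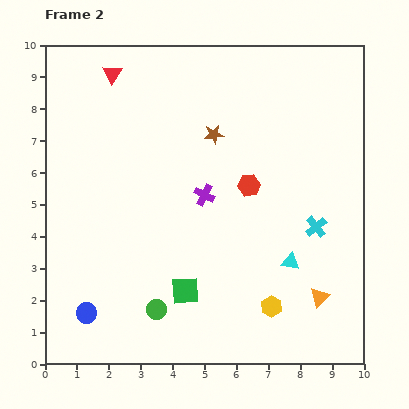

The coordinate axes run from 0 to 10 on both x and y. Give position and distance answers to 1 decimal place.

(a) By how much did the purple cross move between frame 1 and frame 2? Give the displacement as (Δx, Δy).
(2.3, -0.7)

The purple cross was at (2.7, 6.0) in frame 1 and (5.0, 5.3) in frame 2.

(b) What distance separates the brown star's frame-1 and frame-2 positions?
1.1

The brown star moved from (5.7, 8.2) to (5.3, 7.2), a distance of √(0.4² + 1.0²) ≈ 1.1.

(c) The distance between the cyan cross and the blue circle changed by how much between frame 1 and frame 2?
+0.6

Distance in frame 1: 7.1. Distance in frame 2: 7.7.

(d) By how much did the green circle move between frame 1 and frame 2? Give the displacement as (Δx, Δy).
(-0.6, -1.3)

The green circle was at (4.1, 3.0) in frame 1 and (3.5, 1.7) in frame 2.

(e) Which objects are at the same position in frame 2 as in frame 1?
the cyan cross, the orange triangle, the cyan triangle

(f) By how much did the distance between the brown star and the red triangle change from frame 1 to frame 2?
+0.8

Distance in frame 1: 2.9. Distance in frame 2: 3.7.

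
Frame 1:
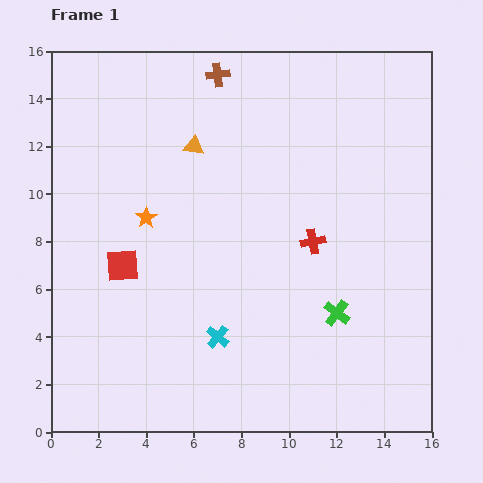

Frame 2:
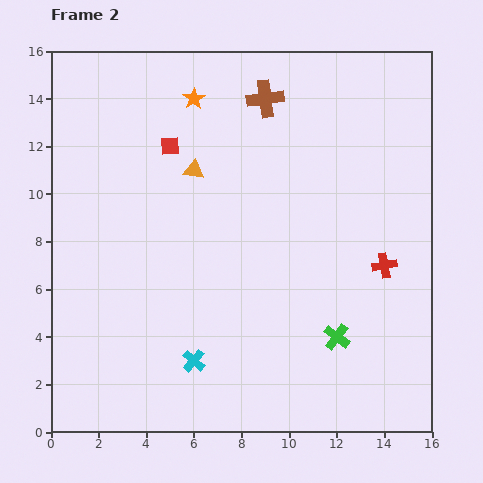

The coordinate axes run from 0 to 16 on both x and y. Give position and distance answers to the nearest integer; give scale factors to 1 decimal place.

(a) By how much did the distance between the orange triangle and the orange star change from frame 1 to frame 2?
-1

Distance in frame 1: 4. Distance in frame 2: 3.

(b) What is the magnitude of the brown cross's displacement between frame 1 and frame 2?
2

The brown cross moved from (7, 15) to (9, 14), a distance of √(2² + 1²) ≈ 2.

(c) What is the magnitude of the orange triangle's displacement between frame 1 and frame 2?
1

The orange triangle moved from (6, 12) to (6, 11), a distance of √(0² + 1²) ≈ 1.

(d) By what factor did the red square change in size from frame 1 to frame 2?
0.6×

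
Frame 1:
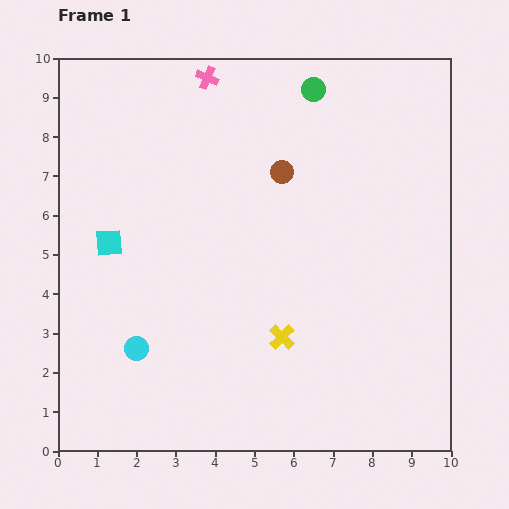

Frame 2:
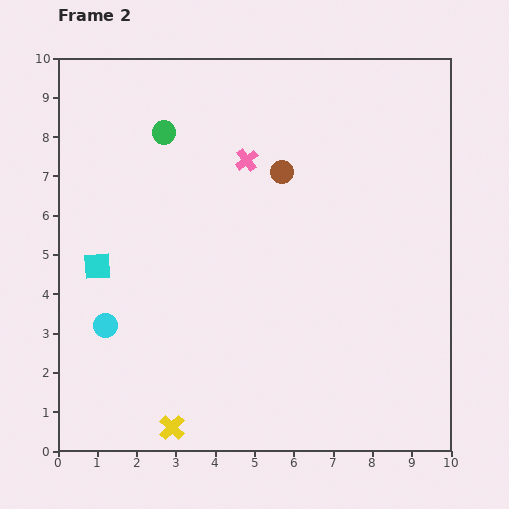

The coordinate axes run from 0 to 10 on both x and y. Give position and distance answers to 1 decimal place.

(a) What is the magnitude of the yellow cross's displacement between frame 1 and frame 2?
3.6

The yellow cross moved from (5.7, 2.9) to (2.9, 0.6), a distance of √(2.8² + 2.3²) ≈ 3.6.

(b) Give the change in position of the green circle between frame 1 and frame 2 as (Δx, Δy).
(-3.8, -1.1)

The green circle was at (6.5, 9.2) in frame 1 and (2.7, 8.1) in frame 2.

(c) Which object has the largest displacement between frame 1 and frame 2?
the green circle

(moved 4.0; next 3.6)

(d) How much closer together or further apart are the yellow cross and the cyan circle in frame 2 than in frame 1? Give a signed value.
-0.6

Distance in frame 1: 3.7. Distance in frame 2: 3.1.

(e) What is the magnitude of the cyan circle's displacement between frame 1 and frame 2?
1.0

The cyan circle moved from (2.0, 2.6) to (1.2, 3.2), a distance of √(0.8² + 0.6²) ≈ 1.0.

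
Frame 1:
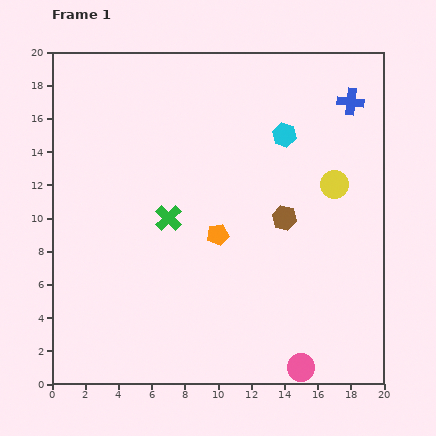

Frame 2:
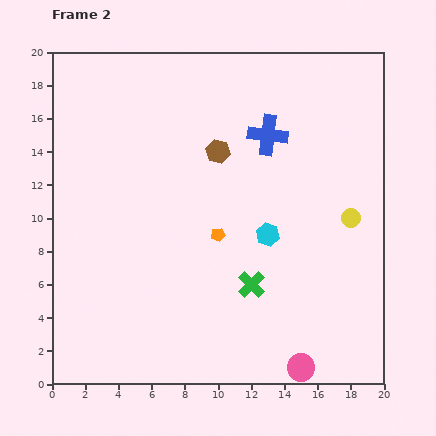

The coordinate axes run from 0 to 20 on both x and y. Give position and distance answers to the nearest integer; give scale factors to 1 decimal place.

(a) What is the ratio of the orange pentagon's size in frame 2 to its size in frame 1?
0.6×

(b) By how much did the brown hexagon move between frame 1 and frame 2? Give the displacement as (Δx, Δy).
(-4, 4)

The brown hexagon was at (14, 10) in frame 1 and (10, 14) in frame 2.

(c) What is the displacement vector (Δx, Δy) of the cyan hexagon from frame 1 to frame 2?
(-1, -6)

The cyan hexagon was at (14, 15) in frame 1 and (13, 9) in frame 2.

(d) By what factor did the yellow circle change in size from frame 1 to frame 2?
0.7×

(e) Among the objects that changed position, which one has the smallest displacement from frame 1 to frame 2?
the yellow circle

(moved 2)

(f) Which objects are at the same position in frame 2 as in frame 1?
the orange pentagon, the pink circle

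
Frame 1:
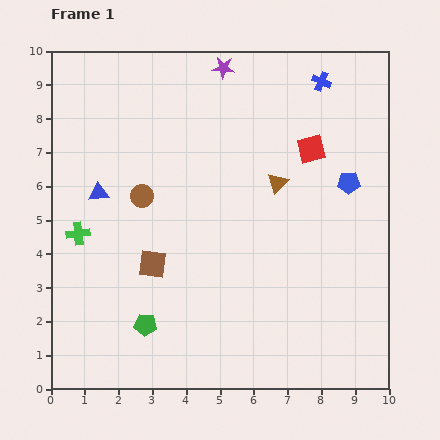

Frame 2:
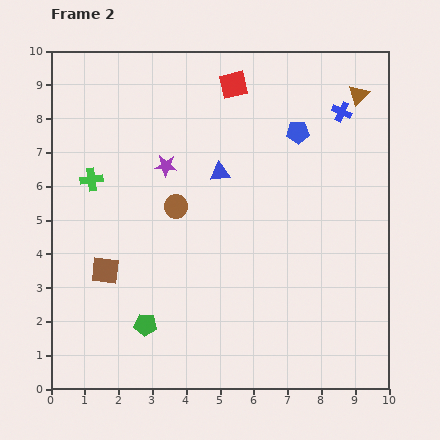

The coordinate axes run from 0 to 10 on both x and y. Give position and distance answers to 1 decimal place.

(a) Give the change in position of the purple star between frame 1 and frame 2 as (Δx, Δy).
(-1.7, -2.9)

The purple star was at (5.1, 9.5) in frame 1 and (3.4, 6.6) in frame 2.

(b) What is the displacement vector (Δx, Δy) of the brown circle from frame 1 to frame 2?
(1.0, -0.3)

The brown circle was at (2.7, 5.7) in frame 1 and (3.7, 5.4) in frame 2.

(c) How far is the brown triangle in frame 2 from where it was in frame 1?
3.5

The brown triangle moved from (6.7, 6.1) to (9.1, 8.7), a distance of √(2.4² + 2.6²) ≈ 3.5.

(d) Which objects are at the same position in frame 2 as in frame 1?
the green pentagon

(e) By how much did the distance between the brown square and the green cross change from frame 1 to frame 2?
+0.3

Distance in frame 1: 2.4. Distance in frame 2: 2.7.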